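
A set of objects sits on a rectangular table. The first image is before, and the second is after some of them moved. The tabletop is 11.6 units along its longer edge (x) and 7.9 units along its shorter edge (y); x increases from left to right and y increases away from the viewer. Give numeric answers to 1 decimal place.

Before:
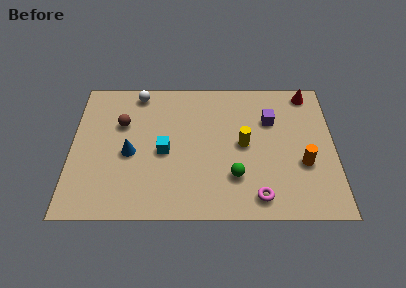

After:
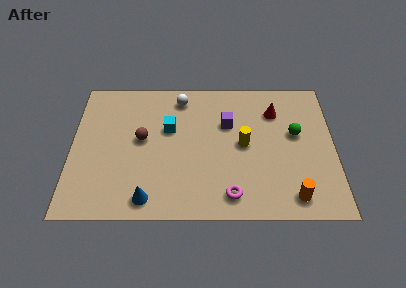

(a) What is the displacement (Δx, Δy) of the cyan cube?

(0.2, 1.3)

The cyan cube was at about (4.1, 3.6) and moved to about (4.3, 4.9).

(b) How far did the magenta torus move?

1.2

From (8.2, 1.1) to (7.0, 1.2), the magenta torus covered √(1.2² + 0.1²) ≈ 1.2 units.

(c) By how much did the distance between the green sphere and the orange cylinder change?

+0.4

They were about 3.1 units apart before and 3.5 after — 0.4 units further apart.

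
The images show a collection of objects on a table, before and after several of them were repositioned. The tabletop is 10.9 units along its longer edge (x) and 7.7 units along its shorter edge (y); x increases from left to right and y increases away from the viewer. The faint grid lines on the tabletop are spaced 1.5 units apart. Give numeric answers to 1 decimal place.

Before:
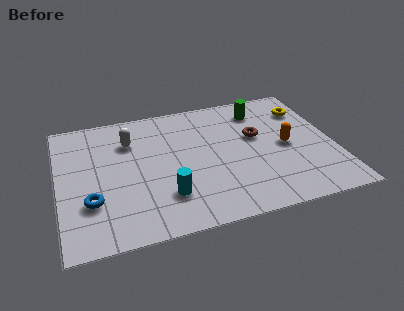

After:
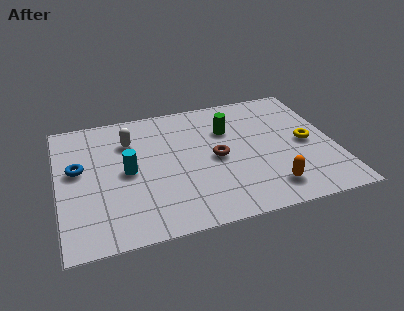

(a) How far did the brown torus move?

1.9

The brown torus moved from about (7.9, 4.6) to (6.2, 3.7), a distance of √(1.7² + 0.9²) ≈ 1.9.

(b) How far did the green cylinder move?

1.7

From (8.2, 6.2) to (6.8, 5.3), the green cylinder covered √(1.4² + 0.9²) ≈ 1.7 units.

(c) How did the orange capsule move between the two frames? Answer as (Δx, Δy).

(-0.9, -2.3)

The orange capsule started near (9.0, 3.7) and ended near (8.1, 1.4).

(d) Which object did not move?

the white capsule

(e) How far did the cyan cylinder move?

2.3

The cyan cylinder was near (4.1, 2.0) before and (2.7, 3.8) after, so it travelled √(1.4² + 1.8²) ≈ 2.3 units.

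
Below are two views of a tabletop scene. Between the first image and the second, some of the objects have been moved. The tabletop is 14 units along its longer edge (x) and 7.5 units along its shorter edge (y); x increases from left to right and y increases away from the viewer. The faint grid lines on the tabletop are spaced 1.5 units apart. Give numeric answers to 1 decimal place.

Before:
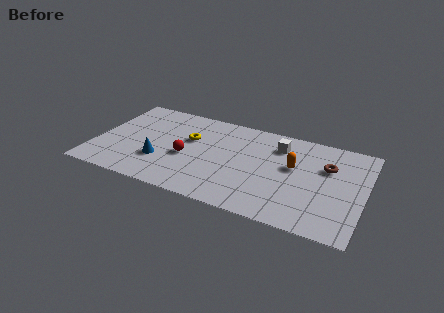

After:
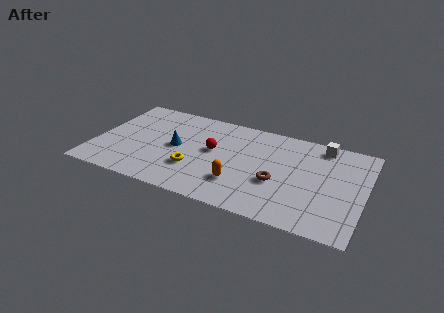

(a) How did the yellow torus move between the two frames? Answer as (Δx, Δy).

(0.5, -2.3)

The yellow torus started near (4.8, 4.7) and ended near (5.3, 2.4).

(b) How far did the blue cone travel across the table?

1.6

From (3.5, 2.4) to (4.2, 3.8), the blue cone covered √(0.7² + 1.4²) ≈ 1.6 units.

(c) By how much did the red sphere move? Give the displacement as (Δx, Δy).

(1.3, 1.0)

The red sphere started near (4.8, 3.2) and ended near (6.1, 4.2).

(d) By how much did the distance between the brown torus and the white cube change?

+1.5

They were about 2.7 units apart before and 4.2 after — 1.5 units further apart.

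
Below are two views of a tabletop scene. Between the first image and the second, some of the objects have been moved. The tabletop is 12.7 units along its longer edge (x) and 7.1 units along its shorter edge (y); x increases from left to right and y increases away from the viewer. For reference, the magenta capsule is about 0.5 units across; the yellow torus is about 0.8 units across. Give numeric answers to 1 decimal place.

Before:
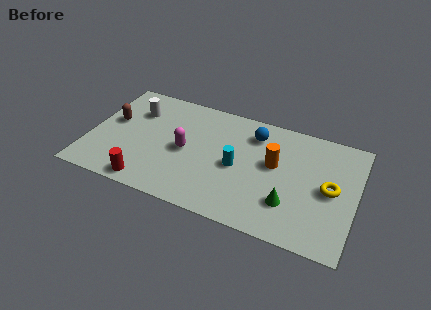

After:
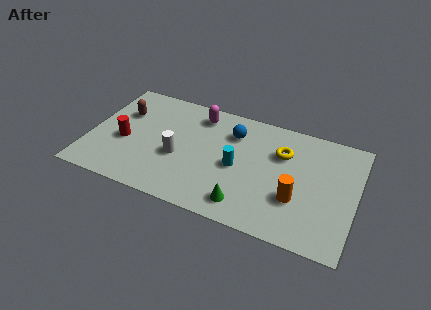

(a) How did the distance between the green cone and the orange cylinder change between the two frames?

+0.3

They were about 2.3 units apart before and 2.6 after — 0.3 units further apart.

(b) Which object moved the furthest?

the white cylinder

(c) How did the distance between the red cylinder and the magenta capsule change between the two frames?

+1.4

The distance was about 3.0 in the first image and 4.4 in the second, so they moved 1.4 units further apart.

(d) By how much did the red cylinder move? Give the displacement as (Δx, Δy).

(-1.4, 2.2)

From the two frames, the red cylinder sits at roughly (3.1, 0.8) before and (1.7, 3.0) after.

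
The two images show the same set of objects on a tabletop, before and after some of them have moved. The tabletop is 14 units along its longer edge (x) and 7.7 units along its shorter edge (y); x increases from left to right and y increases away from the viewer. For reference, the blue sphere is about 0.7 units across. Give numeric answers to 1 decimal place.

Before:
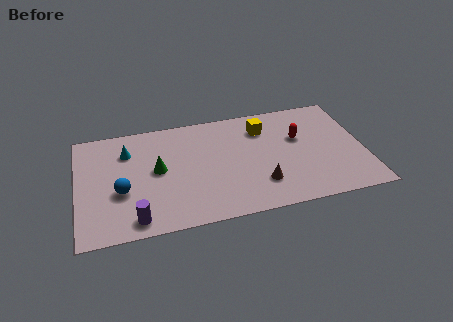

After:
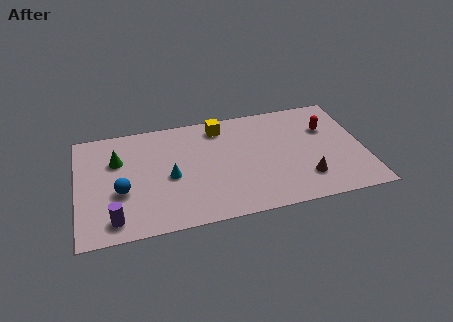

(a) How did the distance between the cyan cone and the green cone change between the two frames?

+0.9

The distance was about 2.1 in the first image and 3.0 in the second, so they moved 0.9 units further apart.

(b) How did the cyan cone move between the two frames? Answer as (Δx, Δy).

(2.0, -2.2)

The cyan cone started near (2.5, 5.7) and ended near (4.5, 3.5).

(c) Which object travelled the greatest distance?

the cyan cone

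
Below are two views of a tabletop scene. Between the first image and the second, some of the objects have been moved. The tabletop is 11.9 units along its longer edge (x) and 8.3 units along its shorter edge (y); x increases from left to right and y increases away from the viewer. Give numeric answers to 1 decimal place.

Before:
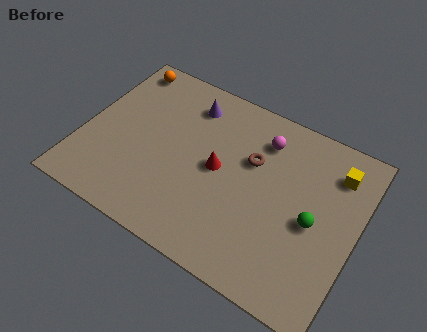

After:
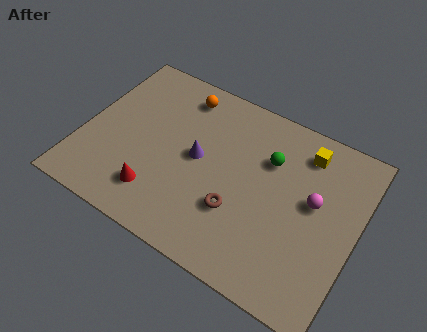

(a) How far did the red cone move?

3.3

The red cone was near (5.9, 4.2) before and (3.6, 1.8) after, so it travelled √(2.3² + 2.4²) ≈ 3.3 units.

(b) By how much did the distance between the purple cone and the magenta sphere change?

+1.7

The distance was about 3.3 in the first image and 5.0 in the second, so they moved 1.7 units further apart.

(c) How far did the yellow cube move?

1.4

The yellow cube was near (10.7, 6.5) before and (9.3, 6.8) after, so it travelled √(1.4² + 0.3²) ≈ 1.4 units.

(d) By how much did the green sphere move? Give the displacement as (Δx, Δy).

(-2.2, 1.9)

The green sphere started near (10.1, 3.8) and ended near (7.9, 5.7).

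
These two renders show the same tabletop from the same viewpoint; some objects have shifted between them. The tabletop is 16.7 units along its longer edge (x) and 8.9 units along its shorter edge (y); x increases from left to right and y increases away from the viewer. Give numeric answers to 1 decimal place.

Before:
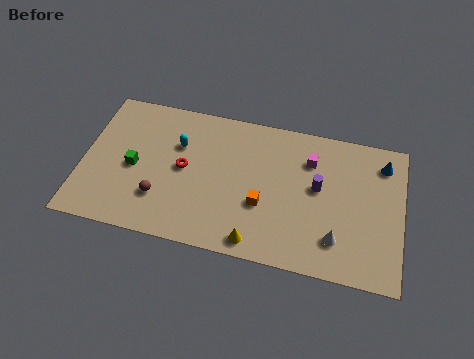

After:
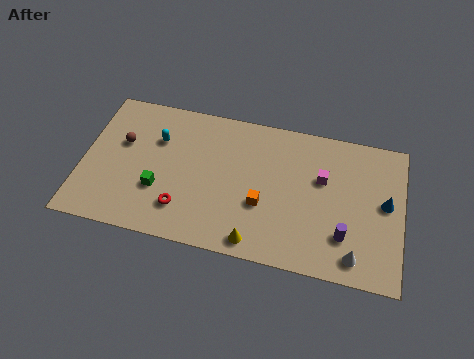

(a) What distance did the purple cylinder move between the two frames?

3.0

From (12.3, 5.0) to (13.8, 2.4), the purple cylinder covered √(1.5² + 2.6²) ≈ 3.0 units.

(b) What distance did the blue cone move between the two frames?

2.4

From (15.6, 7.2) to (15.8, 4.8), the blue cone covered √(0.2² + 2.4²) ≈ 2.4 units.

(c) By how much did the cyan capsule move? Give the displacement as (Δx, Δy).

(-1.1, 0.1)

The cyan capsule started near (4.9, 6.0) and ended near (3.8, 6.1).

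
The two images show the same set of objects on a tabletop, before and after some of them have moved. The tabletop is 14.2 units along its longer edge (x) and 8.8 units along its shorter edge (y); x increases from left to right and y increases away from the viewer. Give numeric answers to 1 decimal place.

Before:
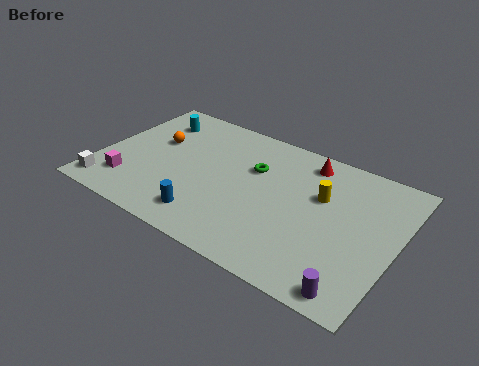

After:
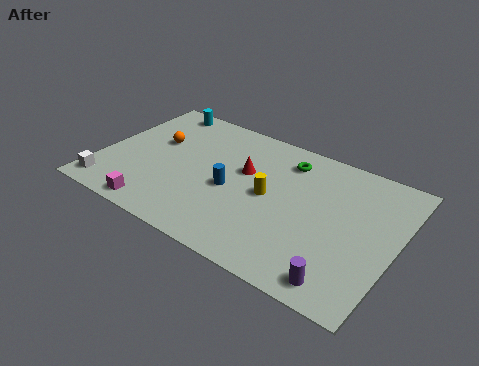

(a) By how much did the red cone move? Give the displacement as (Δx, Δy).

(-2.7, -2.1)

The red cone was at about (9.5, 7.5) and moved to about (6.8, 5.4).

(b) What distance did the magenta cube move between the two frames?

1.9

The magenta cube was near (1.7, 2.0) before and (3.3, 0.9) after, so it travelled √(1.6² + 1.1²) ≈ 1.9 units.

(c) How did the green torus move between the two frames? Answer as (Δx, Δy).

(1.4, 1.3)

From the two frames, the green torus sits at roughly (7.2, 5.8) before and (8.6, 7.1) after.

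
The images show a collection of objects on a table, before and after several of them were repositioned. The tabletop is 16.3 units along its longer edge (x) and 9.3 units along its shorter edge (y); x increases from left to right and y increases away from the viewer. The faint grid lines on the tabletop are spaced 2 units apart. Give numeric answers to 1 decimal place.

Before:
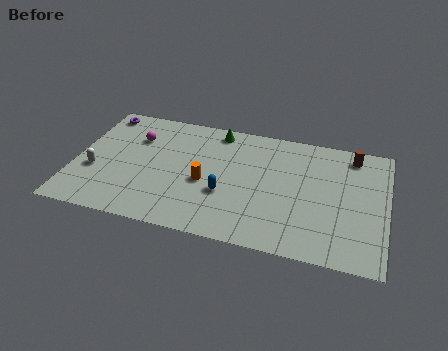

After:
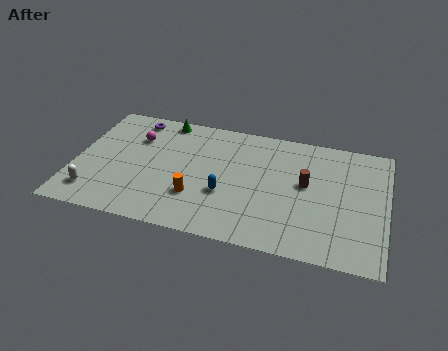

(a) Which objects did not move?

the magenta sphere and the blue capsule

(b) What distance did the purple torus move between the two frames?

1.8

The purple torus was near (1.0, 8.2) before and (2.8, 8.1) after, so it travelled √(1.8² + 0.1²) ≈ 1.8 units.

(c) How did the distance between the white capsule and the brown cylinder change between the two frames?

-2.6

Before: roughly 14.0 units apart; after: 11.4. That's 2.6 units closer together.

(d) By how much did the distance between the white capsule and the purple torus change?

+1.8

Before: roughly 4.7 units apart; after: 6.5. That's 1.8 units further apart.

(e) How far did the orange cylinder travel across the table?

1.3

The orange cylinder moved from about (6.9, 4.0) to (6.5, 2.8), a distance of √(0.4² + 1.2²) ≈ 1.3.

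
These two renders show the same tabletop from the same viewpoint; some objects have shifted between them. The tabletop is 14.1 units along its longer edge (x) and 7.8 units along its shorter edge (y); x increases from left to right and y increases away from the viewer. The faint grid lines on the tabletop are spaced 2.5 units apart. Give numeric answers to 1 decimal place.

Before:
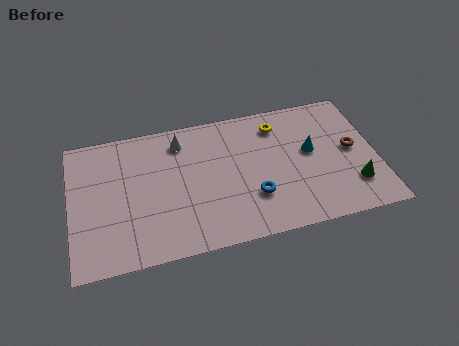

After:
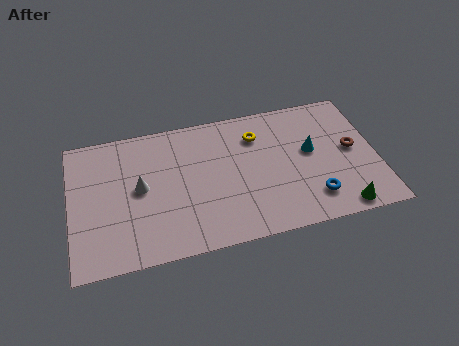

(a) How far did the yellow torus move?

1.1

The yellow torus moved from about (9.7, 6.3) to (8.7, 5.9), a distance of √(1.0² + 0.4²) ≈ 1.1.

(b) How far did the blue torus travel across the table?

2.8

The blue torus moved from about (8.3, 2.4) to (11.0, 1.7), a distance of √(2.7² + 0.7²) ≈ 2.8.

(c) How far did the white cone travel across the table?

3.0

The white cone moved from about (5.2, 6.4) to (3.2, 4.1), a distance of √(2.0² + 2.3²) ≈ 3.0.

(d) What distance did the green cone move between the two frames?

1.4

The green cone moved from about (12.9, 2.0) to (12.2, 0.8), a distance of √(0.7² + 1.2²) ≈ 1.4.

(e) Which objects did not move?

the brown torus and the cyan cone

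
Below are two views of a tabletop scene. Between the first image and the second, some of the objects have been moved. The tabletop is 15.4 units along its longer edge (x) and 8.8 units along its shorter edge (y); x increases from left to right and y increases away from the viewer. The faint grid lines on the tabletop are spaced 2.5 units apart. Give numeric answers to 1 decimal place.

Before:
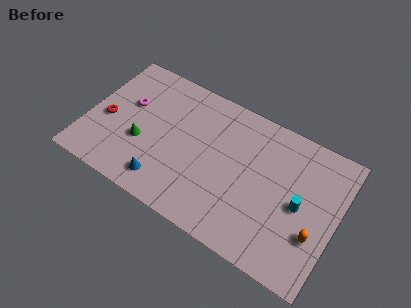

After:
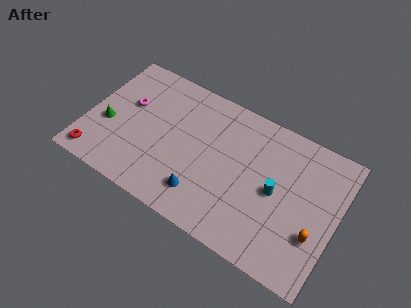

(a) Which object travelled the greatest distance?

the red torus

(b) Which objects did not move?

the orange capsule and the magenta torus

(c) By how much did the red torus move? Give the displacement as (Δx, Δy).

(-0.2, -2.7)

The red torus was at about (1.2, 3.8) and moved to about (1.0, 1.1).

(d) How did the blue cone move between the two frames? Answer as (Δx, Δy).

(2.3, 0.4)

The blue cone started near (5.2, 1.5) and ended near (7.5, 1.9).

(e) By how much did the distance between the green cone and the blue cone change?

+3.9

They were about 2.5 units apart before and 6.4 after — 3.9 units further apart.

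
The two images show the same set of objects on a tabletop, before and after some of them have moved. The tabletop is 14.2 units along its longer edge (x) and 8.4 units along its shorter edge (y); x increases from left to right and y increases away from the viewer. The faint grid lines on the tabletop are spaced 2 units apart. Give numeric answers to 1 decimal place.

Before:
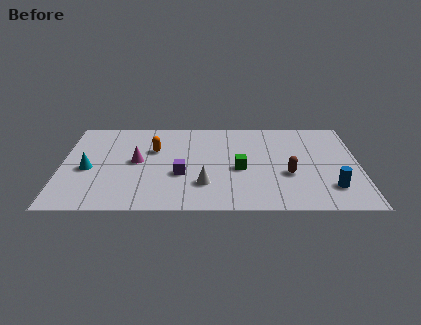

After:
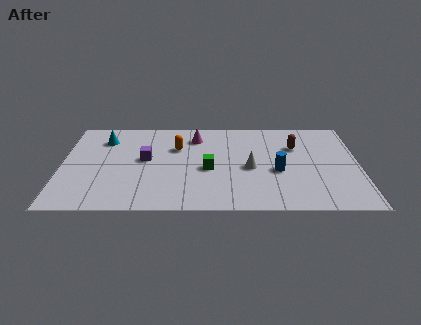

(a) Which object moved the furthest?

the magenta cone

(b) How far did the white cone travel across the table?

2.7

From (6.8, 2.3) to (9.0, 3.8), the white cone covered √(2.2² + 1.5²) ≈ 2.7 units.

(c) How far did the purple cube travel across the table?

2.2

The purple cube was near (5.7, 3.2) before and (4.0, 4.6) after, so it travelled √(1.7² + 1.4²) ≈ 2.2 units.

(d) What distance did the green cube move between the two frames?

1.5

From (8.5, 3.7) to (7.0, 3.7), the green cube covered √(1.5² + 0.0²) ≈ 1.5 units.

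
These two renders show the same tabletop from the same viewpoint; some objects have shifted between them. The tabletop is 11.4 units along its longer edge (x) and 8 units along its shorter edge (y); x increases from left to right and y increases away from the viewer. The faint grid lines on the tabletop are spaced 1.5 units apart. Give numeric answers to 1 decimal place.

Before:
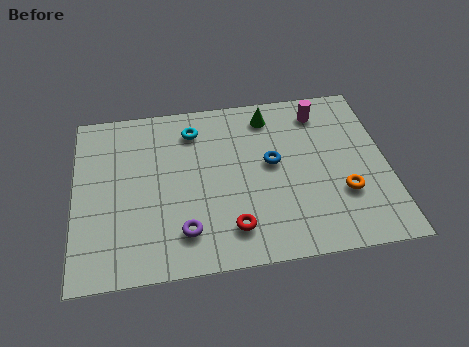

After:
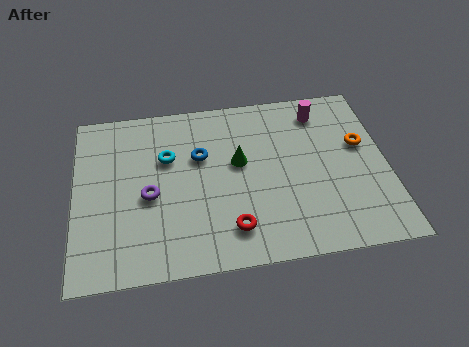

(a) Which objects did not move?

the red torus and the magenta cylinder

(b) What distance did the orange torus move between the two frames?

2.3

The orange torus was near (9.7, 2.6) before and (10.5, 4.8) after, so it travelled √(0.8² + 2.2²) ≈ 2.3 units.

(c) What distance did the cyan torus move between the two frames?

1.6

From (4.4, 6.4) to (3.4, 5.2), the cyan torus covered √(1.0² + 1.2²) ≈ 1.6 units.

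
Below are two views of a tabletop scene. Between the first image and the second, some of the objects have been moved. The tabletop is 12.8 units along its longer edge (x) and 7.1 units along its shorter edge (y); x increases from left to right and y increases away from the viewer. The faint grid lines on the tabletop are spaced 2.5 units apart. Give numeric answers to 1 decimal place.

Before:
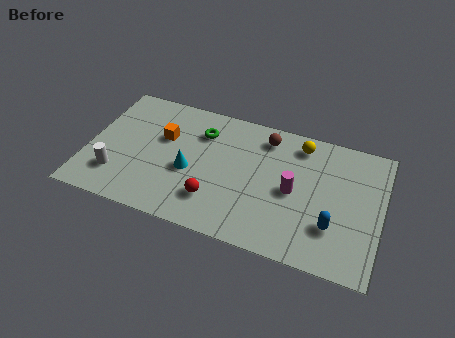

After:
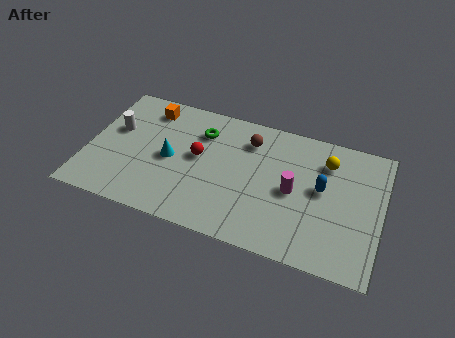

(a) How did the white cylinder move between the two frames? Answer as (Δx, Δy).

(-0.3, 2.5)

From the two frames, the white cylinder sits at roughly (1.4, 1.8) before and (1.1, 4.3) after.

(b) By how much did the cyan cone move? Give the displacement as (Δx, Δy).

(-0.9, 0.4)

The cyan cone was at about (4.5, 3.0) and moved to about (3.6, 3.4).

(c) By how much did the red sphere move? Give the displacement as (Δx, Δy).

(-0.9, 2.1)

The red sphere was at about (5.7, 1.8) and moved to about (4.8, 3.9).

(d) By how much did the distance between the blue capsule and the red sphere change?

+0.3

Before: roughly 5.1 units apart; after: 5.4. That's 0.3 units further apart.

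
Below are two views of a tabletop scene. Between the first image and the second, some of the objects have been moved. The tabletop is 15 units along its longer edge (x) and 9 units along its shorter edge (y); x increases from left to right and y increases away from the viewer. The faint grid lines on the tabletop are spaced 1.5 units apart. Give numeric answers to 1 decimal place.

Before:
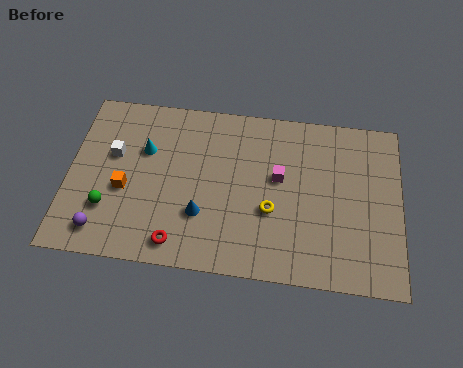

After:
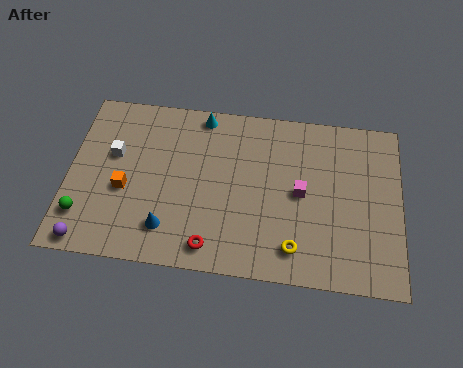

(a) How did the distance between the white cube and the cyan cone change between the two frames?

+3.2

The distance was about 1.5 in the first image and 4.7 in the second, so they moved 3.2 units further apart.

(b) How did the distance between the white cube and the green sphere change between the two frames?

+0.7

They were about 2.9 units apart before and 3.6 after — 0.7 units further apart.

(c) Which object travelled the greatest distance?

the cyan cone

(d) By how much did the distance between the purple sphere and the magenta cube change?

+1.4

The distance was about 8.7 in the first image and 10.1 in the second, so they moved 1.4 units further apart.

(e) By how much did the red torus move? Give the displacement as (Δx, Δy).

(1.5, 0.0)

The red torus was at about (5.1, 1.2) and moved to about (6.6, 1.2).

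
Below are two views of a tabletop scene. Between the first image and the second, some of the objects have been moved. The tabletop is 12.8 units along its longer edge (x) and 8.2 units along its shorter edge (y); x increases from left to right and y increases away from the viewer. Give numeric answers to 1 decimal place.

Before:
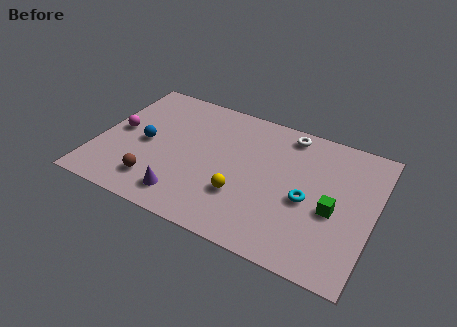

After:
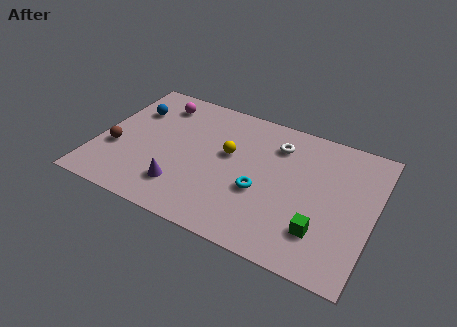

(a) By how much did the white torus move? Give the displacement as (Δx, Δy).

(-0.4, -0.9)

The white torus was at about (8.5, 7.2) and moved to about (8.1, 6.3).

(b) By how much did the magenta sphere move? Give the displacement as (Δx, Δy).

(1.5, 2.5)

The magenta sphere was at about (0.9, 4.2) and moved to about (2.4, 6.7).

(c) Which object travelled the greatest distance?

the magenta sphere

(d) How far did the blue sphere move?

2.1

From (2.2, 3.9) to (1.3, 5.8), the blue sphere covered √(0.9² + 1.9²) ≈ 2.1 units.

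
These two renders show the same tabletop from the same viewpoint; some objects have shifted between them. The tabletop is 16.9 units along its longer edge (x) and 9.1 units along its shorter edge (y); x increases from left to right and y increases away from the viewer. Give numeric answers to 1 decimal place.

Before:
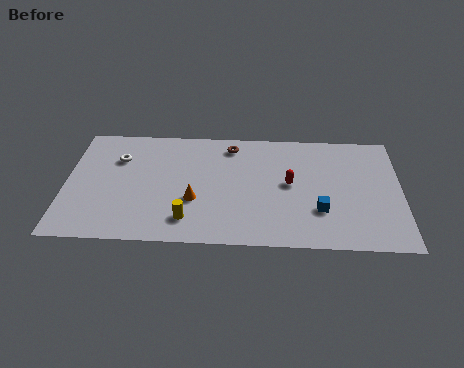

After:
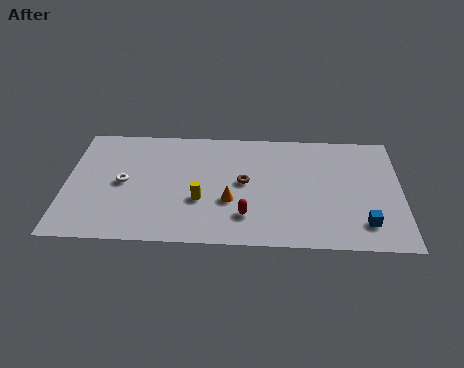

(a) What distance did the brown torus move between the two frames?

3.0

The brown torus moved from about (8.3, 7.7) to (9.0, 4.8), a distance of √(0.7² + 2.9²) ≈ 3.0.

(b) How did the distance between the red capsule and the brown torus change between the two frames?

-1.6

They were about 4.2 units apart before and 2.6 after — 1.6 units closer together.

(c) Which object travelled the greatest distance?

the red capsule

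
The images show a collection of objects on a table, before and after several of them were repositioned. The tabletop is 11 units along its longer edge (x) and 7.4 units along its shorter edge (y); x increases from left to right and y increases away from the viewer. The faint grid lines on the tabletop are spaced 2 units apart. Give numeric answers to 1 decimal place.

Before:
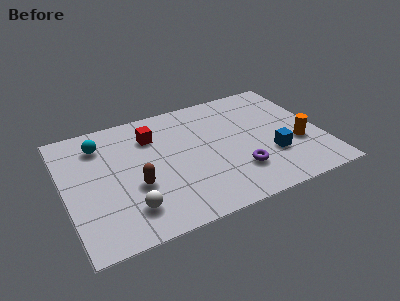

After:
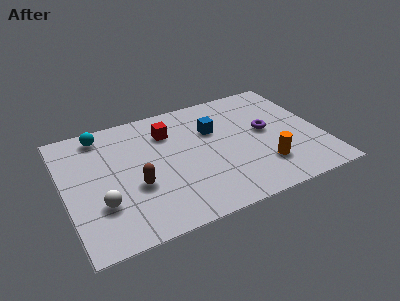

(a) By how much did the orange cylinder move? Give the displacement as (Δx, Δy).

(-1.6, -0.8)

From the two frames, the orange cylinder sits at roughly (9.9, 2.7) before and (8.3, 1.9) after.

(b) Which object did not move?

the brown capsule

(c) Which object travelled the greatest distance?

the blue cube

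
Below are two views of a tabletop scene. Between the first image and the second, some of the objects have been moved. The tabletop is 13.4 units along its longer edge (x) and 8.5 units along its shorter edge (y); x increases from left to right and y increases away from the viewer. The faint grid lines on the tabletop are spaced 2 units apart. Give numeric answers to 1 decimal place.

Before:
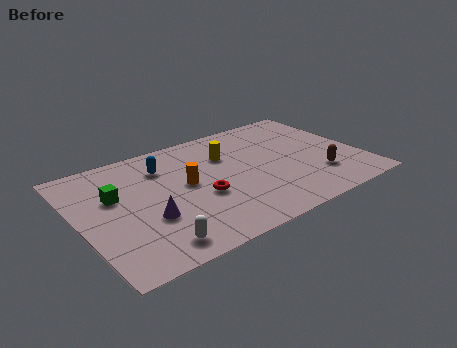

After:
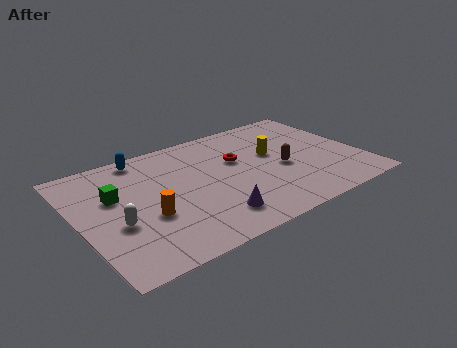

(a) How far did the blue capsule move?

1.4

The blue capsule moved from about (4.3, 6.4) to (3.5, 7.6), a distance of √(0.8² + 1.2²) ≈ 1.4.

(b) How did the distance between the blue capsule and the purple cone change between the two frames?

+2.7

Before: roughly 3.6 units apart; after: 6.3. That's 2.7 units further apart.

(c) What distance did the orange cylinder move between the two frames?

2.5

The orange cylinder moved from about (5.1, 4.6) to (3.0, 3.2), a distance of √(2.1² + 1.4²) ≈ 2.5.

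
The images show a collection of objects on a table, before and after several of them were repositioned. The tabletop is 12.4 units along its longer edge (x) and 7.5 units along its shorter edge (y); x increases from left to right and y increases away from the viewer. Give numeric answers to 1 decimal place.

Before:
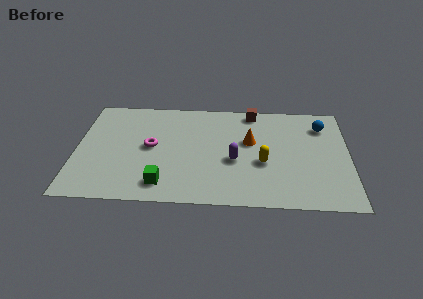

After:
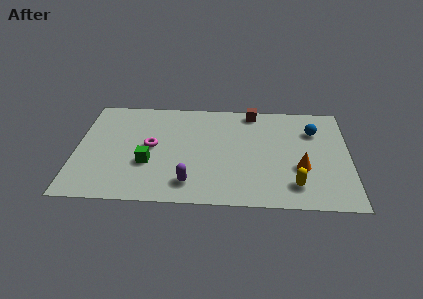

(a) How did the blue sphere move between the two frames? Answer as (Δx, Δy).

(-0.4, -0.4)

The blue sphere started near (11.2, 5.8) and ended near (10.8, 5.4).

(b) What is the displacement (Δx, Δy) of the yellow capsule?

(1.4, -1.5)

The yellow capsule was at about (8.5, 3.0) and moved to about (9.9, 1.5).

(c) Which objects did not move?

the brown cube and the magenta torus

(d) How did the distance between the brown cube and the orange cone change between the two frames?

+2.4

Before: roughly 2.2 units apart; after: 4.6. That's 2.4 units further apart.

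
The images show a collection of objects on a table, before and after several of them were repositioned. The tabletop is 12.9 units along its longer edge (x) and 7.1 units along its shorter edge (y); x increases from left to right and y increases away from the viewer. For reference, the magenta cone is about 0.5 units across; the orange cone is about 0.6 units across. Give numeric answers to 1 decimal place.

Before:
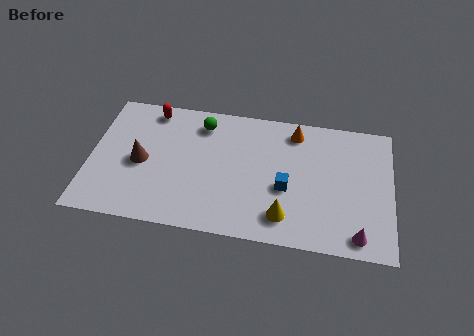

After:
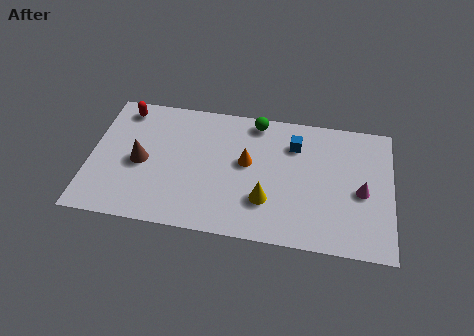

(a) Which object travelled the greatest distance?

the orange cone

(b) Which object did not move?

the brown cone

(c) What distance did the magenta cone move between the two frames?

2.3

The magenta cone moved from about (11.5, 0.9) to (11.6, 3.2), a distance of √(0.1² + 2.3²) ≈ 2.3.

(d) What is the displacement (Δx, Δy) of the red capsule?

(-1.2, -0.1)

The red capsule started near (2.5, 6.2) and ended near (1.3, 6.1).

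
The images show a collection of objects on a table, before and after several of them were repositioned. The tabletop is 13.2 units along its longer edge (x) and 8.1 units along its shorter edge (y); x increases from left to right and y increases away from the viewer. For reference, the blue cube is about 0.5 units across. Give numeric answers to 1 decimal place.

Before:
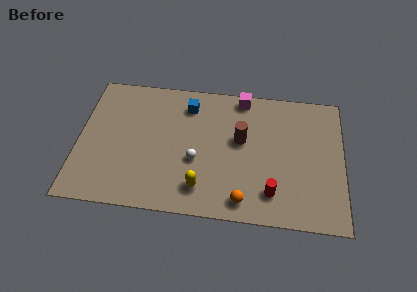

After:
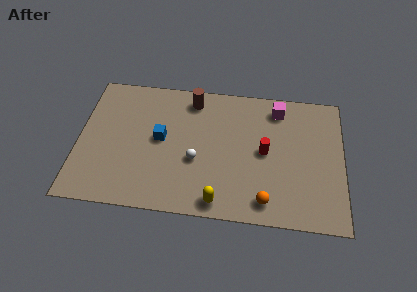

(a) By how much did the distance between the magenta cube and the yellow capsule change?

+0.5

The distance was about 6.0 in the first image and 6.5 in the second, so they moved 0.5 units further apart.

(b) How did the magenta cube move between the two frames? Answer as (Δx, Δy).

(1.8, -0.5)

The magenta cube was at about (8.1, 7.3) and moved to about (9.9, 6.8).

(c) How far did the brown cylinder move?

3.3

The brown cylinder moved from about (8.1, 4.7) to (5.6, 6.9), a distance of √(2.5² + 2.2²) ≈ 3.3.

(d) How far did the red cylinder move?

2.4

From (9.7, 1.7) to (9.3, 4.1), the red cylinder covered √(0.4² + 2.4²) ≈ 2.4 units.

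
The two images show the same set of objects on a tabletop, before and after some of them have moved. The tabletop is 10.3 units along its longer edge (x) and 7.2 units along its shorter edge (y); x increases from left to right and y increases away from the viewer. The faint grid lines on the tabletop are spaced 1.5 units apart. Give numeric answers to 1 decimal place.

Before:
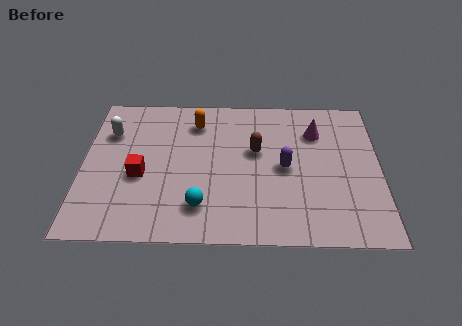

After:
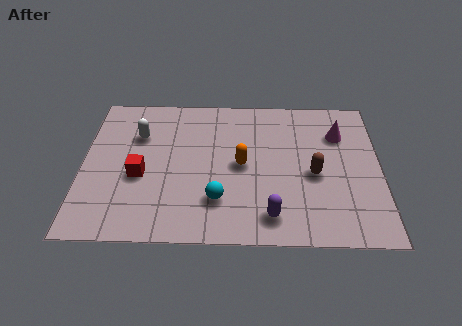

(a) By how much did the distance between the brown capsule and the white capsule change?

+1.2

They were about 5.2 units apart before and 6.4 after — 1.2 units further apart.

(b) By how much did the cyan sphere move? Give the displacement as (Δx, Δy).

(0.6, 0.3)

The cyan sphere started near (4.1, 1.6) and ended near (4.7, 1.9).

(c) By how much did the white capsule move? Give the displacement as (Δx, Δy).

(1.0, -0.1)

The white capsule was at about (0.9, 5.1) and moved to about (1.9, 5.0).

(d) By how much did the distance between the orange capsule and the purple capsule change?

-1.2

They were about 3.8 units apart before and 2.6 after — 1.2 units closer together.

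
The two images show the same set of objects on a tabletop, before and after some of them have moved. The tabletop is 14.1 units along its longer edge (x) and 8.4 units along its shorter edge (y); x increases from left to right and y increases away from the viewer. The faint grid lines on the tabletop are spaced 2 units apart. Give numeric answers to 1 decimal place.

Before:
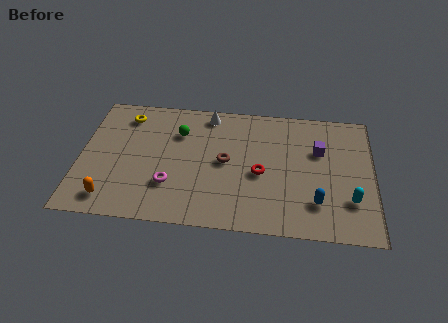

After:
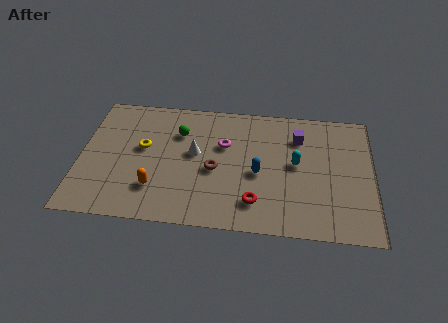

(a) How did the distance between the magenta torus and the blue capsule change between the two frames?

-4.6

Before: roughly 7.0 units apart; after: 2.4. That's 4.6 units closer together.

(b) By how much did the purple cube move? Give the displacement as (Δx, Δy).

(-1.0, 0.8)

The purple cube started near (11.5, 5.5) and ended near (10.5, 6.3).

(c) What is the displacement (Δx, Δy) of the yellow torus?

(0.9, -2.1)

The yellow torus was at about (2.1, 6.9) and moved to about (3.0, 4.8).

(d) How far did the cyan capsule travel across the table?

3.3

The cyan capsule moved from about (13.0, 2.4) to (10.4, 4.5), a distance of √(2.6² + 2.1²) ≈ 3.3.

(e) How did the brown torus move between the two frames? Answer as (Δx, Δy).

(-0.5, -0.6)

From the two frames, the brown torus sits at roughly (7.0, 4.3) before and (6.5, 3.7) after.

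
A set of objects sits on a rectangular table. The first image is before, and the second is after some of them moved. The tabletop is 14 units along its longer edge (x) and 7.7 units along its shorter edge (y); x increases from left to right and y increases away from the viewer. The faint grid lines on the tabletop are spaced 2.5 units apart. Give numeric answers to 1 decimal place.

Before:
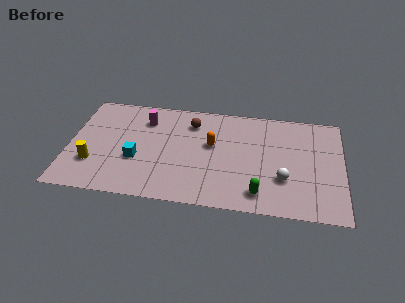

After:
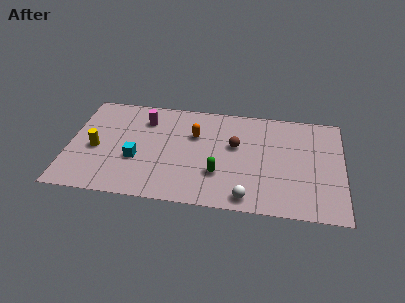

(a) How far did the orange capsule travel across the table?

1.1

The orange capsule was near (7.3, 4.5) before and (6.4, 5.1) after, so it travelled √(0.9² + 0.6²) ≈ 1.1 units.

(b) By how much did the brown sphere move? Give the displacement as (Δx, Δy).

(2.3, -1.4)

The brown sphere started near (6.2, 6.0) and ended near (8.5, 4.6).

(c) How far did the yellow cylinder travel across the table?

1.1

The yellow cylinder was near (1.3, 2.3) before and (1.4, 3.4) after, so it travelled √(0.1² + 1.1²) ≈ 1.1 units.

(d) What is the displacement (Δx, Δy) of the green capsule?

(-2.1, 1.1)

From the two frames, the green capsule sits at roughly (9.8, 1.3) before and (7.7, 2.4) after.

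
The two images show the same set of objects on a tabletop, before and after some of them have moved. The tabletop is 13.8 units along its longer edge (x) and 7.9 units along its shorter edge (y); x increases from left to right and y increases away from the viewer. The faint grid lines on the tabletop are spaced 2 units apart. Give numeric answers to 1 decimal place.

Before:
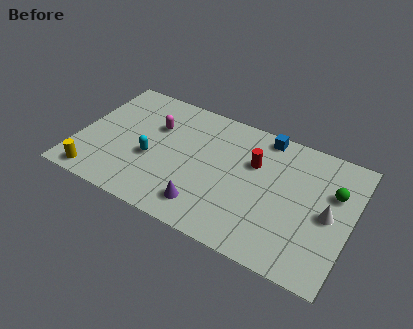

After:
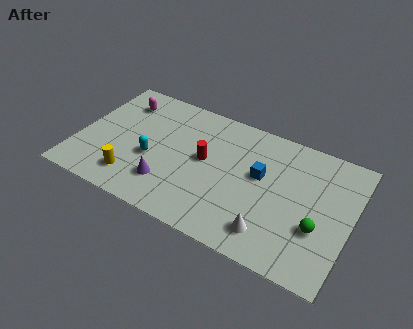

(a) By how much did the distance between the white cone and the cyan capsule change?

-2.4

The distance was about 8.9 in the first image and 6.5 in the second, so they moved 2.4 units closer together.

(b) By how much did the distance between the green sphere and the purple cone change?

+0.5

Before: roughly 7.0 units apart; after: 7.5. That's 0.5 units further apart.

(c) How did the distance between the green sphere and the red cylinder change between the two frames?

+2.1

The distance was about 4.0 in the first image and 6.1 in the second, so they moved 2.1 units further apart.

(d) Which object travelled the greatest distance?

the white cone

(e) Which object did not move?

the cyan capsule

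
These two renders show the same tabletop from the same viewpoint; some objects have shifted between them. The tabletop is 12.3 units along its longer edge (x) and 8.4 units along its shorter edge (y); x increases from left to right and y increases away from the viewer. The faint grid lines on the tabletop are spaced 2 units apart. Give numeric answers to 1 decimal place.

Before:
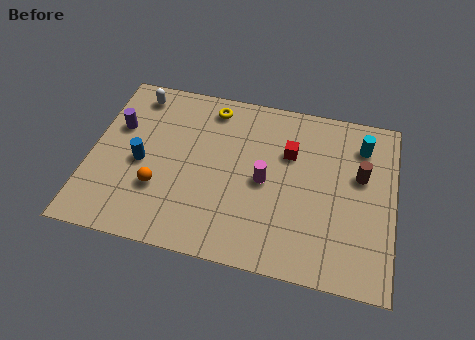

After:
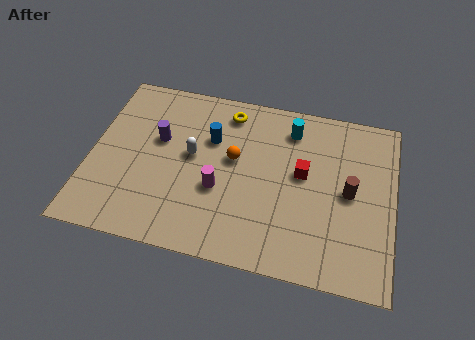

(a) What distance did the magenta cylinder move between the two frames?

2.0

The magenta cylinder moved from about (7.1, 4.0) to (5.3, 3.2), a distance of √(1.8² + 0.8²) ≈ 2.0.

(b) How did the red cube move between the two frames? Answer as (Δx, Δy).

(0.6, -0.9)

The red cube started near (8.0, 5.6) and ended near (8.6, 4.7).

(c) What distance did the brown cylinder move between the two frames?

1.0

The brown cylinder moved from about (10.9, 5.1) to (10.5, 4.2), a distance of √(0.4² + 0.9²) ≈ 1.0.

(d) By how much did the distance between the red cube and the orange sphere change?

-3.1

The distance was about 5.9 in the first image and 2.8 in the second, so they moved 3.1 units closer together.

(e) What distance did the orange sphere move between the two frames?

3.6

The orange sphere moved from about (2.9, 2.7) to (5.8, 4.8), a distance of √(2.9² + 2.1²) ≈ 3.6.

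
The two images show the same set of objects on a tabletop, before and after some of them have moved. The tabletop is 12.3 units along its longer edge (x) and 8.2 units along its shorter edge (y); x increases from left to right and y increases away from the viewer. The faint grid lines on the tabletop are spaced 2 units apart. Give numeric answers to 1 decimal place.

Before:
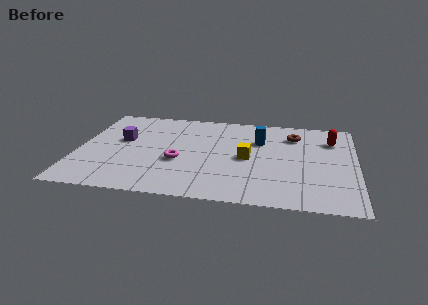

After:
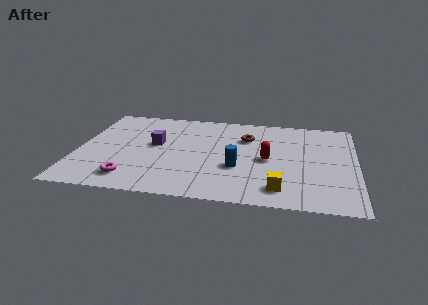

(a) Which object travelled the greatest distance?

the red capsule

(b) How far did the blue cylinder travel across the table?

2.8

From (8.0, 5.6) to (7.1, 3.0), the blue cylinder covered √(0.9² + 2.6²) ≈ 2.8 units.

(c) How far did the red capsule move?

3.6

The red capsule was near (11.2, 6.1) before and (8.4, 3.9) after, so it travelled √(2.8² + 2.2²) ≈ 3.6 units.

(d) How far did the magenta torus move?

2.7

The magenta torus moved from about (4.5, 3.2) to (2.5, 1.4), a distance of √(2.0² + 1.8²) ≈ 2.7.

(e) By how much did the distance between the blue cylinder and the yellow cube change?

+0.7

Before: roughly 1.8 units apart; after: 2.5. That's 0.7 units further apart.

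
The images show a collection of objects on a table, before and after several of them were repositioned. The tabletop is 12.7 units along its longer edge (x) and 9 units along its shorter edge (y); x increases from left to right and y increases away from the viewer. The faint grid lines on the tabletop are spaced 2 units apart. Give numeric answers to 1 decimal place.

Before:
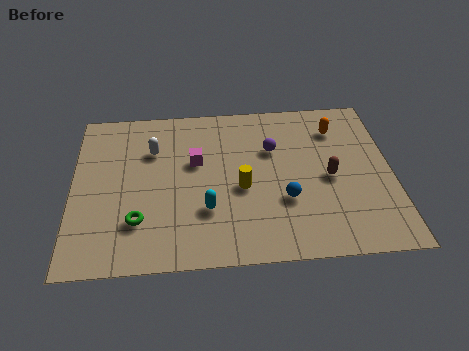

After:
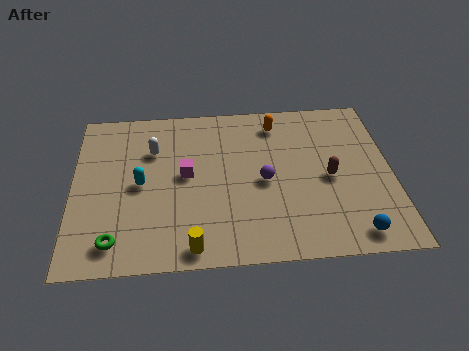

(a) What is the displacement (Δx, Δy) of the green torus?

(-0.9, -1.0)

The green torus was at about (2.6, 2.4) and moved to about (1.7, 1.4).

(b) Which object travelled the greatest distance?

the yellow cylinder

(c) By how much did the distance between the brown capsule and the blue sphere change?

+1.1

The distance was about 2.1 in the first image and 3.2 in the second, so they moved 1.1 units further apart.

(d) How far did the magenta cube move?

0.8

The magenta cube was near (4.9, 5.5) before and (4.5, 4.8) after, so it travelled √(0.4² + 0.7²) ≈ 0.8 units.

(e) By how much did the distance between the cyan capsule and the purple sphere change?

+0.7

Before: roughly 4.2 units apart; after: 4.9. That's 0.7 units further apart.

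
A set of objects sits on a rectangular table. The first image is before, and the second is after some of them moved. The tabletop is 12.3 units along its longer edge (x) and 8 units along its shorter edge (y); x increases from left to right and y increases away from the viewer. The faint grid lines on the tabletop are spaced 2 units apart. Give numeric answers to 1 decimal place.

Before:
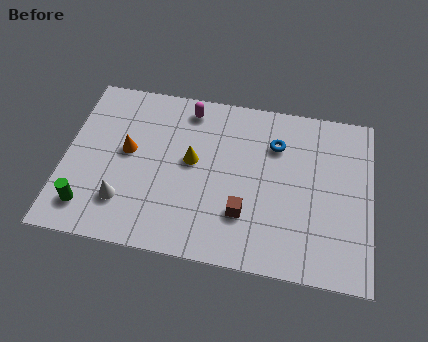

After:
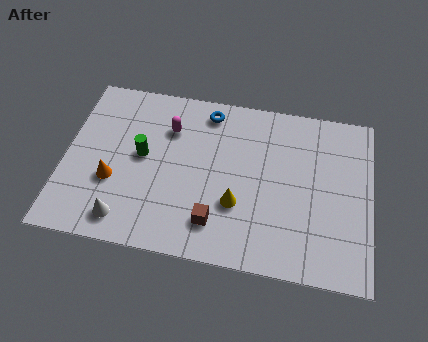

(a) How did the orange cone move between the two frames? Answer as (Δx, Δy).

(-0.5, -1.5)

The orange cone started near (2.5, 4.4) and ended near (2.0, 2.9).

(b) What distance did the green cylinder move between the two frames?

3.4

From (1.1, 1.5) to (3.1, 4.3), the green cylinder covered √(2.0² + 2.8²) ≈ 3.4 units.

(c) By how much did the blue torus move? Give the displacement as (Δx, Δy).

(-2.8, 1.1)

The blue torus was at about (8.4, 5.8) and moved to about (5.6, 6.9).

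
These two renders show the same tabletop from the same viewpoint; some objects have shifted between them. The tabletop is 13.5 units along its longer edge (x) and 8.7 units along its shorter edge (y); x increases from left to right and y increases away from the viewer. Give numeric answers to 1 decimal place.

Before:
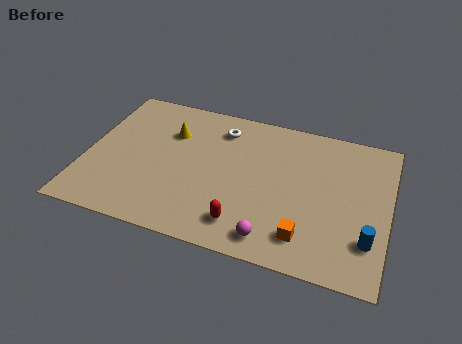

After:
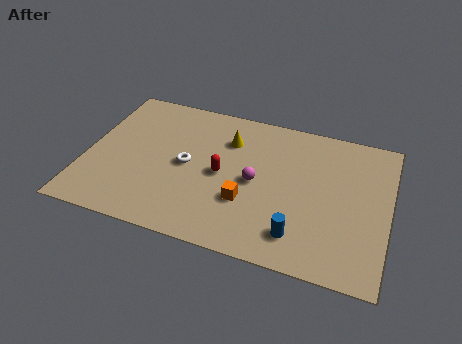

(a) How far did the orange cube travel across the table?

3.0

From (10.0, 1.7) to (7.3, 2.9), the orange cube covered √(2.7² + 1.2²) ≈ 3.0 units.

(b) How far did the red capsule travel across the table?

2.9

From (7.3, 1.6) to (6.1, 4.2), the red capsule covered √(1.2² + 2.6²) ≈ 2.9 units.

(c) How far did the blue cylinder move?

3.1

The blue cylinder moved from about (12.7, 2.3) to (9.7, 1.7), a distance of √(3.0² + 0.6²) ≈ 3.1.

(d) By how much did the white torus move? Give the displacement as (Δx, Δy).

(-1.3, -2.7)

From the two frames, the white torus sits at roughly (5.8, 7.0) before and (4.5, 4.3) after.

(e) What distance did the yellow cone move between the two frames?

2.6

The yellow cone moved from about (3.6, 6.1) to (6.2, 6.4), a distance of √(2.6² + 0.3²) ≈ 2.6.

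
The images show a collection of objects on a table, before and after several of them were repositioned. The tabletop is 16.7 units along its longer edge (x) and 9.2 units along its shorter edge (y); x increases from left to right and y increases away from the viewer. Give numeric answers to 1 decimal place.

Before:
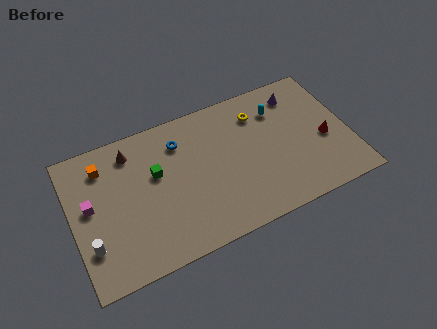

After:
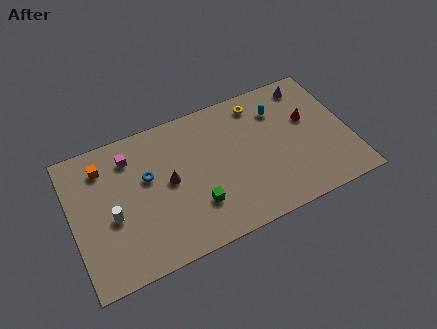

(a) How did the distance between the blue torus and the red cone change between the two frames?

+0.7

The distance was about 9.1 in the first image and 9.8 in the second, so they moved 0.7 units further apart.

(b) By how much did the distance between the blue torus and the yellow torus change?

+2.5

They were about 4.8 units apart before and 7.3 after — 2.5 units further apart.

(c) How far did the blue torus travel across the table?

2.6

The blue torus was near (6.7, 7.1) before and (4.6, 5.6) after, so it travelled √(2.1² + 1.5²) ≈ 2.6 units.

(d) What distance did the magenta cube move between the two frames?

3.4

The magenta cube was near (1.1, 5.1) before and (3.7, 7.3) after, so it travelled √(2.6² + 2.2²) ≈ 3.4 units.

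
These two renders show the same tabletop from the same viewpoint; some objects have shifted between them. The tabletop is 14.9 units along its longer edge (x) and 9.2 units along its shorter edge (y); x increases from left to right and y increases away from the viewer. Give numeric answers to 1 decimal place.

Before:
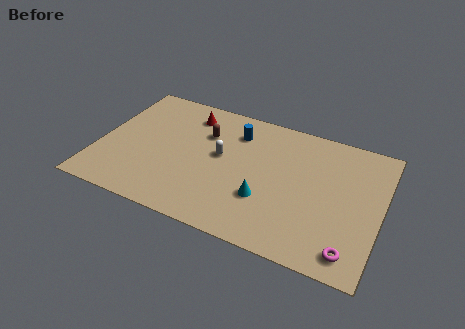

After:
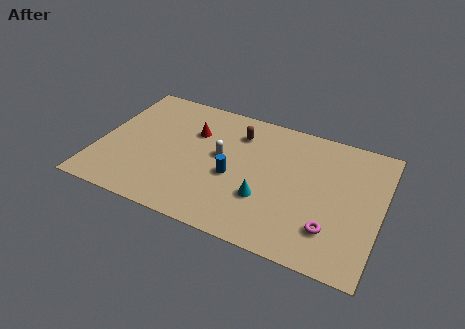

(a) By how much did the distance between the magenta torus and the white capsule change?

-1.4

Before: roughly 8.1 units apart; after: 6.7. That's 1.4 units closer together.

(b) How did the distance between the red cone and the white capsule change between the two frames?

-1.1

Before: roughly 3.1 units apart; after: 2.0. That's 1.1 units closer together.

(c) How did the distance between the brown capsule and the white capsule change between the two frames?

+0.5

Before: roughly 1.6 units apart; after: 2.1. That's 0.5 units further apart.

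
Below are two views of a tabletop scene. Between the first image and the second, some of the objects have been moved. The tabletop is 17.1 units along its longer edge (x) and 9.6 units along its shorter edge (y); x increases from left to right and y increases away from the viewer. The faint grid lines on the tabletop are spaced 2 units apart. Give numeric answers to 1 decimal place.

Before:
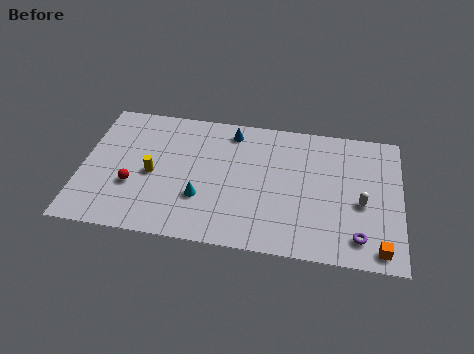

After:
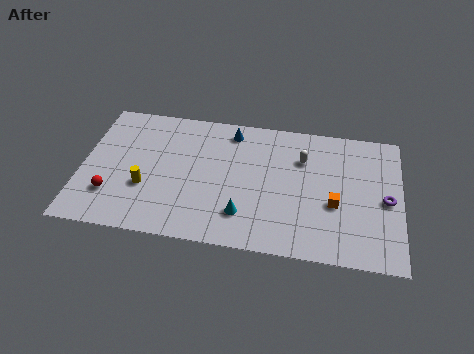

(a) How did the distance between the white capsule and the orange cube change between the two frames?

+0.3

The distance was about 3.2 in the first image and 3.5 in the second, so they moved 0.3 units further apart.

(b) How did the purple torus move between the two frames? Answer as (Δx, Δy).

(1.4, 2.8)

The purple torus was at about (14.9, 1.7) and moved to about (16.3, 4.5).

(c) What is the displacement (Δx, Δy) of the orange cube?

(-2.4, 2.7)

The orange cube started near (16.0, 1.1) and ended near (13.6, 3.8).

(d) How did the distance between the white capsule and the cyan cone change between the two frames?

-3.2

Before: roughly 8.6 units apart; after: 5.4. That's 3.2 units closer together.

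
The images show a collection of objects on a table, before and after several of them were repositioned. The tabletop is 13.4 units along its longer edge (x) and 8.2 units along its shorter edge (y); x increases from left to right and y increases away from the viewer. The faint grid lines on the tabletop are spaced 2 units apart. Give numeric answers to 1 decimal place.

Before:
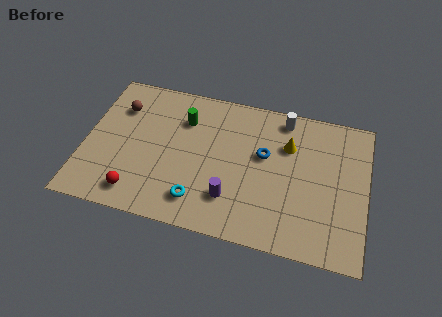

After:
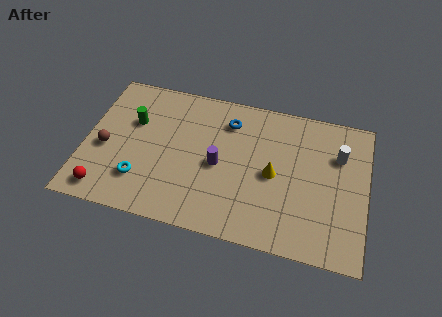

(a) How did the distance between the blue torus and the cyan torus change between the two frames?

+1.4

Before: roughly 4.4 units apart; after: 5.8. That's 1.4 units further apart.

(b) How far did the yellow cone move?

1.9

From (9.6, 5.7) to (9.0, 3.9), the yellow cone covered √(0.6² + 1.8²) ≈ 1.9 units.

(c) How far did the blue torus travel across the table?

2.3

The blue torus moved from about (8.5, 4.9) to (6.7, 6.4), a distance of √(1.8² + 1.5²) ≈ 2.3.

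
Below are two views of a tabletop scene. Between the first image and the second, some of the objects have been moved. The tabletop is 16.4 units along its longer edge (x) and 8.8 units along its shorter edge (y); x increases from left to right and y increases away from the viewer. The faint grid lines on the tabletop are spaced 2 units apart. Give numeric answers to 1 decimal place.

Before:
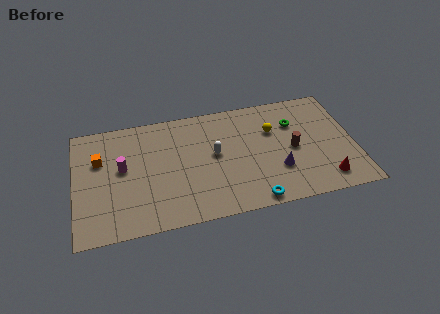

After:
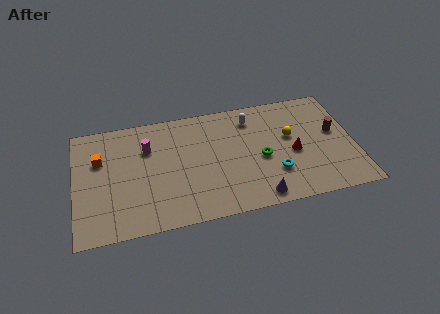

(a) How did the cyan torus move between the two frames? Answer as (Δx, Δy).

(1.4, 1.8)

From the two frames, the cyan torus sits at roughly (10.2, 0.8) before and (11.6, 2.6) after.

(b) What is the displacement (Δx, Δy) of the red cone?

(-1.7, 2.4)

The red cone was at about (14.5, 1.5) and moved to about (12.8, 3.9).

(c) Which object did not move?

the orange cube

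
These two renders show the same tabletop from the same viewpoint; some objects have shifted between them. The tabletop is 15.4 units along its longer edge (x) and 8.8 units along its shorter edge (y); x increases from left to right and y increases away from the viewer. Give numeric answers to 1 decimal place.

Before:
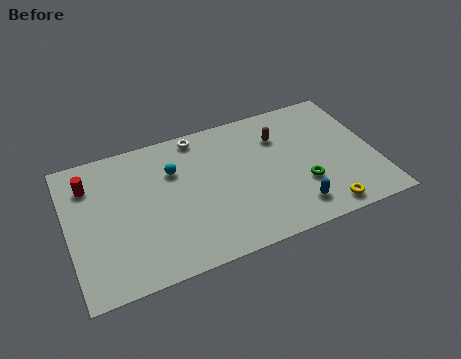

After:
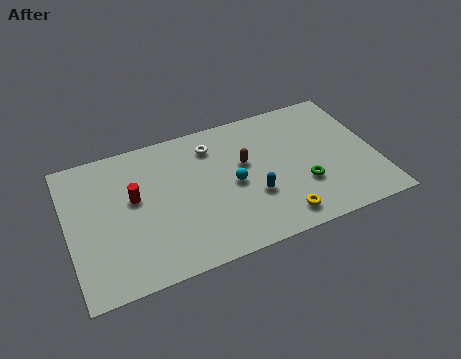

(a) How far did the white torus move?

1.1

The white torus moved from about (6.8, 7.9) to (7.4, 7.0), a distance of √(0.6² + 0.9²) ≈ 1.1.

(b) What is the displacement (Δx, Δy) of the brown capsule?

(-1.9, -1.1)

The brown capsule started near (10.8, 6.4) and ended near (8.9, 5.3).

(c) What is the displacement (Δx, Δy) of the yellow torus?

(-2.2, 0.3)

The yellow torus was at about (12.4, 1.0) and moved to about (10.2, 1.3).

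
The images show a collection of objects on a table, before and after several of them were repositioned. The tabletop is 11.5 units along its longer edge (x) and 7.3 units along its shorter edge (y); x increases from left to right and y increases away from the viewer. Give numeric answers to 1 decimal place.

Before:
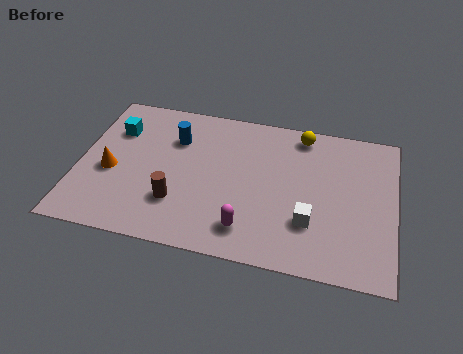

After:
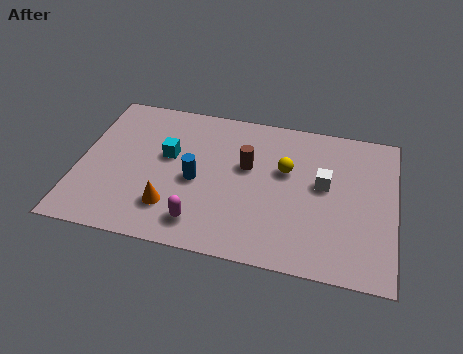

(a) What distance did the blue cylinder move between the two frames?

2.1

From (3.4, 5.2) to (4.3, 3.3), the blue cylinder covered √(0.9² + 1.9²) ≈ 2.1 units.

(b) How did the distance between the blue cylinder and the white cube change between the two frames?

-1.2

The distance was about 5.9 in the first image and 4.7 in the second, so they moved 1.2 units closer together.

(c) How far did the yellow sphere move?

2.0

The yellow sphere was near (8.0, 6.4) before and (7.5, 4.5) after, so it travelled √(0.5² + 1.9²) ≈ 2.0 units.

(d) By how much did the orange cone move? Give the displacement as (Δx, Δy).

(2.3, -1.3)

The orange cone was at about (1.2, 3.1) and moved to about (3.5, 1.8).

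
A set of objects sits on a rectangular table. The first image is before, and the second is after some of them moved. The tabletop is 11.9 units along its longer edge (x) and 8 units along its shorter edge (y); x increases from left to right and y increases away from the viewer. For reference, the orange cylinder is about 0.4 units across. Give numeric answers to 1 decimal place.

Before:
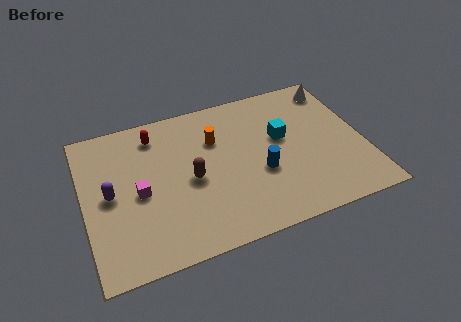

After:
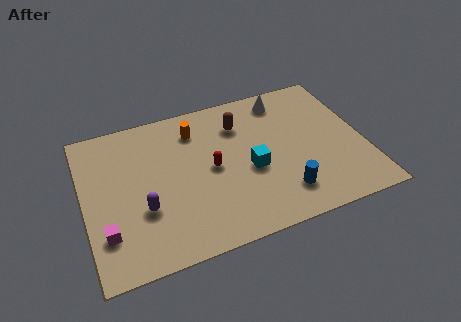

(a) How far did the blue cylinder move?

1.6

From (7.4, 3.1) to (8.2, 1.7), the blue cylinder covered √(0.8² + 1.4²) ≈ 1.6 units.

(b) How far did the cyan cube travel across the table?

2.0

From (8.5, 4.7) to (7.0, 3.4), the cyan cube covered √(1.5² + 1.3²) ≈ 2.0 units.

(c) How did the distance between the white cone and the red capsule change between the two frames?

-3.5

They were about 7.9 units apart before and 4.4 after — 3.5 units closer together.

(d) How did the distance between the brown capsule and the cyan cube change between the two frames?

-1.5

They were about 4.1 units apart before and 2.6 after — 1.5 units closer together.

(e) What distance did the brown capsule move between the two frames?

3.3

The brown capsule was near (4.5, 3.7) before and (6.8, 6.0) after, so it travelled √(2.3² + 2.3²) ≈ 3.3 units.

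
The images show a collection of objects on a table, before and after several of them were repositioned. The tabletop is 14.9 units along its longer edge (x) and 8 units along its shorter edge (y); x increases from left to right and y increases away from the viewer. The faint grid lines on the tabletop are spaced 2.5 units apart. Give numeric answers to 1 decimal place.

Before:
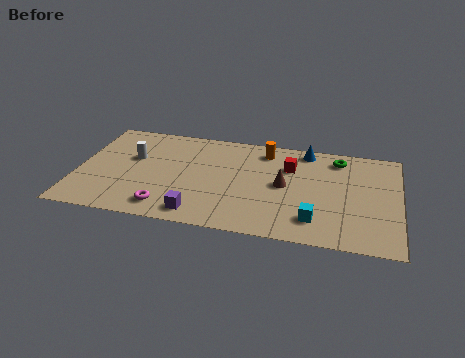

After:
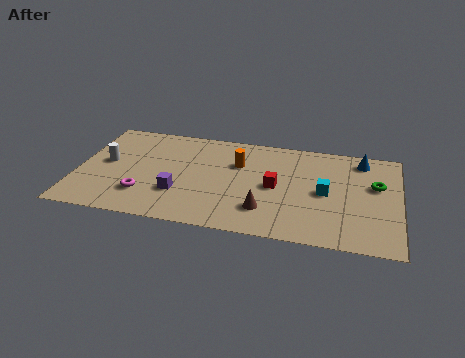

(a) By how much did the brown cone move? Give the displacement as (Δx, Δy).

(-0.8, -2.1)

From the two frames, the brown cone sits at roughly (9.6, 4.1) before and (8.8, 2.0) after.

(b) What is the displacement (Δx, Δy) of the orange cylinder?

(-1.2, -1.3)

From the two frames, the orange cylinder sits at roughly (8.6, 6.7) before and (7.4, 5.4) after.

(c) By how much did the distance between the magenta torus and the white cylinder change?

-1.1

Before: roughly 4.0 units apart; after: 2.9. That's 1.1 units closer together.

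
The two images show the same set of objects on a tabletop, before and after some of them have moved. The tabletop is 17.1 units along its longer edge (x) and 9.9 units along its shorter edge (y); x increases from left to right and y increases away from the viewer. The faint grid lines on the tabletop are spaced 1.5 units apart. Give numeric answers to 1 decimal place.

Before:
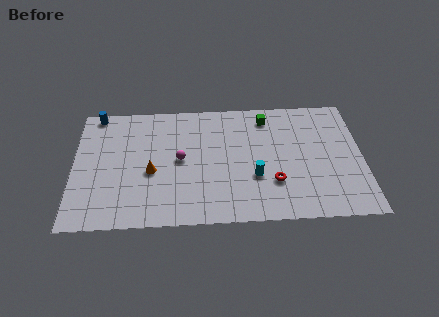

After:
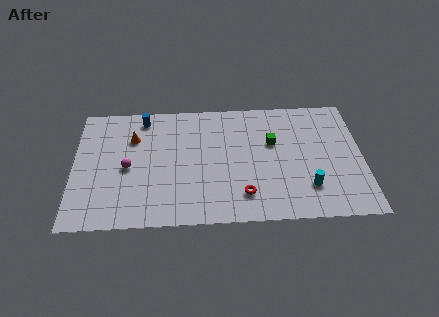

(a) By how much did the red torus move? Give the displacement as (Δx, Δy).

(-1.8, -0.9)

The red torus was at about (11.8, 3.0) and moved to about (10.0, 2.1).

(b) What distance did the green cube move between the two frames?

2.1

From (11.5, 8.3) to (11.8, 6.2), the green cube covered √(0.3² + 2.1²) ≈ 2.1 units.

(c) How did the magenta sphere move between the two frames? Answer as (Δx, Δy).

(-3.1, -0.5)

The magenta sphere was at about (6.3, 5.1) and moved to about (3.2, 4.6).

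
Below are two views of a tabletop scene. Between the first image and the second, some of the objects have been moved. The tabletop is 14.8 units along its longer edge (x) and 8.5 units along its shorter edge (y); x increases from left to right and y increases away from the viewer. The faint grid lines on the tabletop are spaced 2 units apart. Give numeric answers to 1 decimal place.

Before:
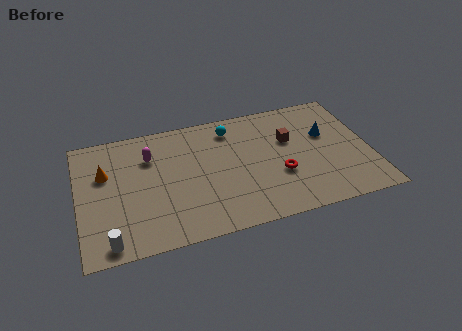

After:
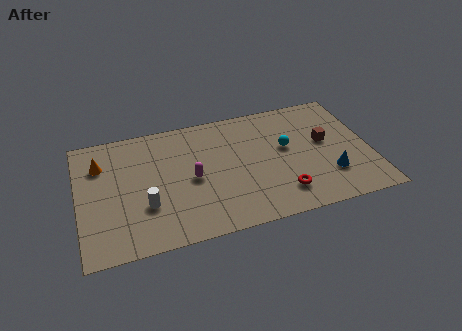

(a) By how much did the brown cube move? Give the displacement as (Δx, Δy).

(1.8, -0.6)

The brown cube started near (10.8, 5.4) and ended near (12.6, 4.8).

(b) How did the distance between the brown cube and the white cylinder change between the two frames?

-0.9

Before: roughly 10.4 units apart; after: 9.5. That's 0.9 units closer together.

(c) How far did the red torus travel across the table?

1.3

The red torus was near (10.1, 3.1) before and (10.1, 1.8) after, so it travelled √(0.0² + 1.3²) ≈ 1.3 units.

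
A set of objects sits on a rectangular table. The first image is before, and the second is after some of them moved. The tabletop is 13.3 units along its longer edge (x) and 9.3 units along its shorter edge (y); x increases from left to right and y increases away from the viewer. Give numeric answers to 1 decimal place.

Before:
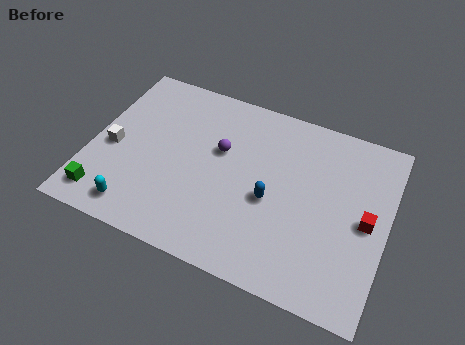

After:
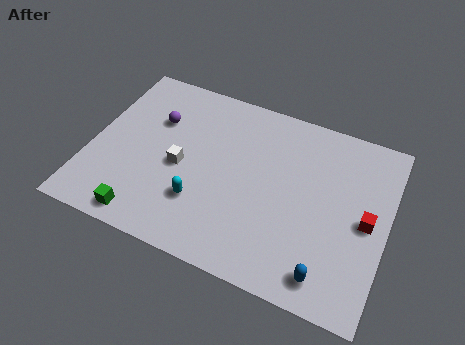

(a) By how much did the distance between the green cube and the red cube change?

-1.7

The distance was about 11.8 in the first image and 10.1 in the second, so they moved 1.7 units closer together.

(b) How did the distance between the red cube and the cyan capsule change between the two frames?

-3.0

They were about 10.4 units apart before and 7.4 after — 3.0 units closer together.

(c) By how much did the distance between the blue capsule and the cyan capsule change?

-0.3

The distance was about 6.3 in the first image and 6.0 in the second, so they moved 0.3 units closer together.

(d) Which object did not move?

the red cube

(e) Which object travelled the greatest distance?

the blue capsule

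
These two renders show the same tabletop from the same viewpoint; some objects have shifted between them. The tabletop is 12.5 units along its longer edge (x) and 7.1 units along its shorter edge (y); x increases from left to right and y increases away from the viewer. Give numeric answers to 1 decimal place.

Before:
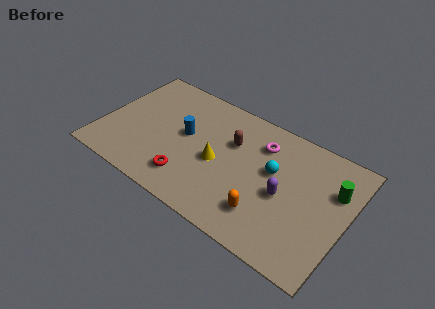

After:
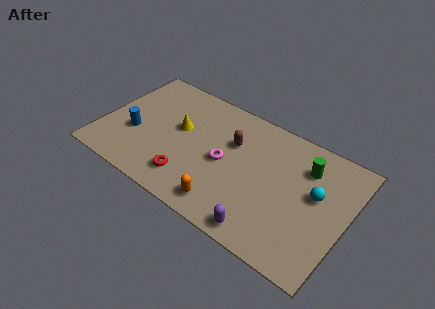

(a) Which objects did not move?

the brown capsule and the red torus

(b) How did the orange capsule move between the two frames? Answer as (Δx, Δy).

(-1.9, -0.6)

From the two frames, the orange capsule sits at roughly (8.7, 1.7) before and (6.8, 1.1) after.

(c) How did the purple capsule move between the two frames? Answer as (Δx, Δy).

(-0.6, -2.4)

The purple capsule started near (9.4, 3.2) and ended near (8.8, 0.8).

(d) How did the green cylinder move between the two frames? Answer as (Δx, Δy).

(-1.5, 0.5)

The green cylinder started near (11.7, 4.8) and ended near (10.2, 5.3).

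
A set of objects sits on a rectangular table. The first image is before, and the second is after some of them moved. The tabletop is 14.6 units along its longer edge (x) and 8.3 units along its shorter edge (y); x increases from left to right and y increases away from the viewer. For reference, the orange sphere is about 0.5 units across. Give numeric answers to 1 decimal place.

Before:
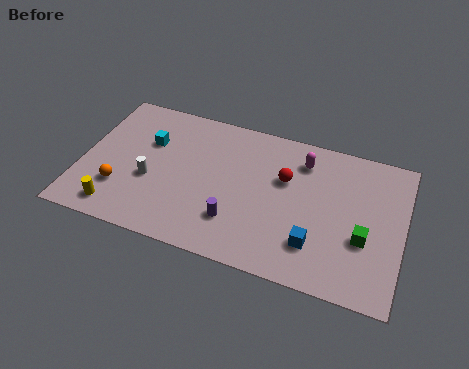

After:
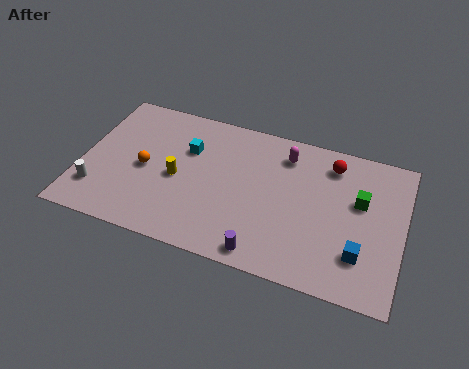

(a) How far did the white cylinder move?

2.6

The white cylinder was near (3.2, 3.3) before and (0.9, 2.0) after, so it travelled √(2.3² + 1.3²) ≈ 2.6 units.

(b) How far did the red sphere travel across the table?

2.5

From (9.2, 5.3) to (11.2, 6.8), the red sphere covered √(2.0² + 1.5²) ≈ 2.5 units.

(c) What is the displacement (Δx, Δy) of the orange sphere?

(1.0, 1.5)

From the two frames, the orange sphere sits at roughly (1.9, 2.4) before and (2.9, 3.9) after.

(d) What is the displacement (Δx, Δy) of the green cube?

(-0.3, 2.0)

The green cube started near (12.9, 3.1) and ended near (12.6, 5.1).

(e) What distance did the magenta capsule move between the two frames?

0.8

The magenta capsule moved from about (9.9, 6.6) to (9.1, 6.7), a distance of √(0.8² + 0.1²) ≈ 0.8.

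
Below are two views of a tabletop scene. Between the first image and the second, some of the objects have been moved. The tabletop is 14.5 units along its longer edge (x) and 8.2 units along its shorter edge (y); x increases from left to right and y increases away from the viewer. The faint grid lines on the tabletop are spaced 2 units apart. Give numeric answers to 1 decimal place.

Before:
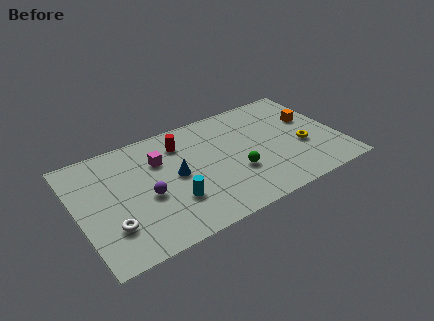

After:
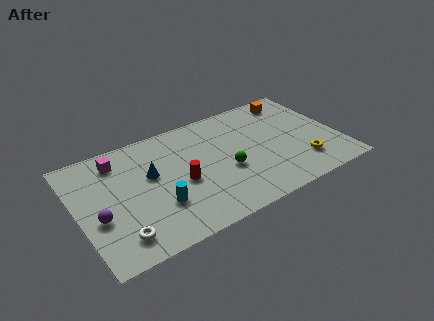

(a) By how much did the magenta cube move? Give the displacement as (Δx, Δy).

(-2.2, 1.0)

The magenta cube was at about (4.7, 5.7) and moved to about (2.5, 6.7).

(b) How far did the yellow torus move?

1.2

From (12.4, 3.2) to (12.2, 2.0), the yellow torus covered √(0.2² + 1.2²) ≈ 1.2 units.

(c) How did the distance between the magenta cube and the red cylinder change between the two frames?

+2.9

Before: roughly 1.5 units apart; after: 4.4. That's 2.9 units further apart.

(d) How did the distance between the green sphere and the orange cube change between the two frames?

+0.6

The distance was about 5.1 in the first image and 5.7 in the second, so they moved 0.6 units further apart.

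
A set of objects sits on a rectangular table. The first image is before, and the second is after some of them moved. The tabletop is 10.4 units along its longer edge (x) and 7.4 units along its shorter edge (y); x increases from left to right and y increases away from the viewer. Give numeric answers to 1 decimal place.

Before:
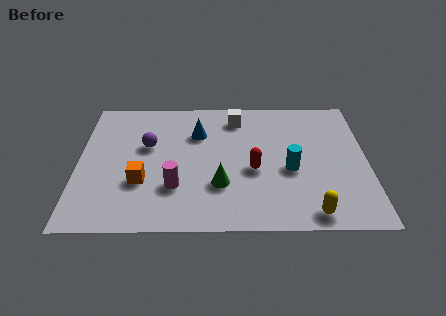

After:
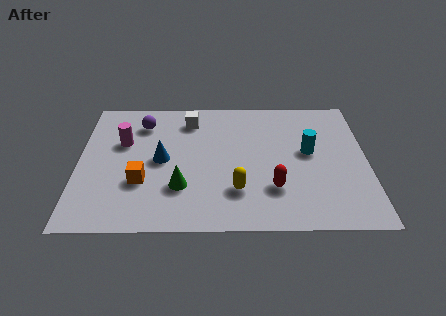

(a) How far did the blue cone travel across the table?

2.0

The blue cone was near (4.3, 5.2) before and (3.0, 3.7) after, so it travelled √(1.3² + 1.5²) ≈ 2.0 units.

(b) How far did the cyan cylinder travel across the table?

1.2

The cyan cylinder moved from about (7.6, 3.1) to (8.3, 4.1), a distance of √(0.7² + 1.0²) ≈ 1.2.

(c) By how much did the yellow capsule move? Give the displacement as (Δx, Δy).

(-2.6, 1.2)

The yellow capsule was at about (8.3, 0.8) and moved to about (5.7, 2.0).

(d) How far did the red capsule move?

1.2

The red capsule moved from about (6.3, 3.1) to (7.0, 2.1), a distance of √(0.7² + 1.0²) ≈ 1.2.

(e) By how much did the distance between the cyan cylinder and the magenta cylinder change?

+2.5

They were about 4.2 units apart before and 6.7 after — 2.5 units further apart.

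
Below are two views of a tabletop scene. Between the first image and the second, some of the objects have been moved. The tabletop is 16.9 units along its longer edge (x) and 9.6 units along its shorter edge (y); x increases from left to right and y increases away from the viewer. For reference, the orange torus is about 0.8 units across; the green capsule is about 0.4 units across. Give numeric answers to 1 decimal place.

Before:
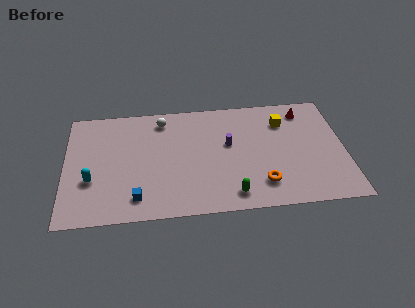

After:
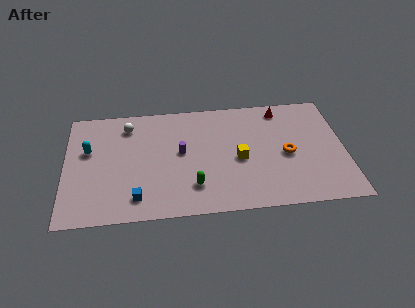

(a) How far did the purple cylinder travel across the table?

2.9

From (9.9, 5.6) to (7.0, 5.2), the purple cylinder covered √(2.9² + 0.4²) ≈ 2.9 units.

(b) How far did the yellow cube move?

4.0

From (13.3, 7.2) to (10.5, 4.3), the yellow cube covered √(2.8² + 2.9²) ≈ 4.0 units.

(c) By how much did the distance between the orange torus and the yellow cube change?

-2.4

The distance was about 5.3 in the first image and 2.9 in the second, so they moved 2.4 units closer together.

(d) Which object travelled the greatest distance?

the yellow cube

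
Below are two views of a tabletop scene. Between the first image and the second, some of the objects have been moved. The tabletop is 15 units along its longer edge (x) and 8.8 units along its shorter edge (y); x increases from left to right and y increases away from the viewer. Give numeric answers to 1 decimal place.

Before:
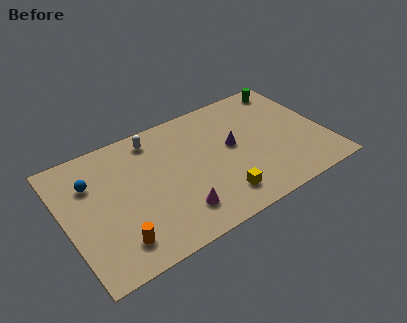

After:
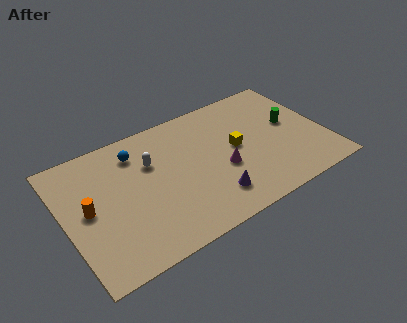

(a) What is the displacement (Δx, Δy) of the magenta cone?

(2.9, 1.6)

The magenta cone started near (6.0, 1.9) and ended near (8.9, 3.5).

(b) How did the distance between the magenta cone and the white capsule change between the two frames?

-1.1

They were about 5.6 units apart before and 4.5 after — 1.1 units closer together.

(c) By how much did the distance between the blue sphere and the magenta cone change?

-0.4

They were about 6.1 units apart before and 5.7 after — 0.4 units closer together.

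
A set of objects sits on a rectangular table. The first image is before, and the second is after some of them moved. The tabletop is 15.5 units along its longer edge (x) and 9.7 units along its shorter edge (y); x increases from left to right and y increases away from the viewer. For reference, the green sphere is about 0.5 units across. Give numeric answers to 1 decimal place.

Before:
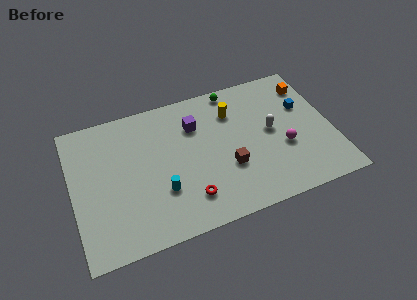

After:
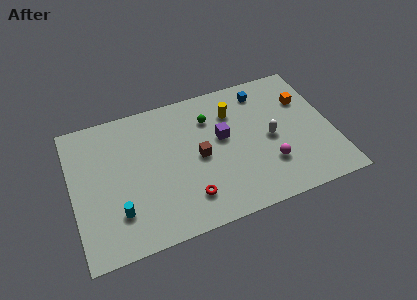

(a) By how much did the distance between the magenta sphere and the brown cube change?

+1.0

Before: roughly 3.4 units apart; after: 4.4. That's 1.0 units further apart.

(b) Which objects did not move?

the yellow cylinder and the red torus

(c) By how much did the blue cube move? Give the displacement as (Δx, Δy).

(-2.3, 1.9)

The blue cube was at about (14.0, 6.2) and moved to about (11.7, 8.1).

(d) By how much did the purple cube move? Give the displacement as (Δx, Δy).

(1.5, -1.4)

The purple cube started near (7.5, 7.0) and ended near (9.0, 5.6).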